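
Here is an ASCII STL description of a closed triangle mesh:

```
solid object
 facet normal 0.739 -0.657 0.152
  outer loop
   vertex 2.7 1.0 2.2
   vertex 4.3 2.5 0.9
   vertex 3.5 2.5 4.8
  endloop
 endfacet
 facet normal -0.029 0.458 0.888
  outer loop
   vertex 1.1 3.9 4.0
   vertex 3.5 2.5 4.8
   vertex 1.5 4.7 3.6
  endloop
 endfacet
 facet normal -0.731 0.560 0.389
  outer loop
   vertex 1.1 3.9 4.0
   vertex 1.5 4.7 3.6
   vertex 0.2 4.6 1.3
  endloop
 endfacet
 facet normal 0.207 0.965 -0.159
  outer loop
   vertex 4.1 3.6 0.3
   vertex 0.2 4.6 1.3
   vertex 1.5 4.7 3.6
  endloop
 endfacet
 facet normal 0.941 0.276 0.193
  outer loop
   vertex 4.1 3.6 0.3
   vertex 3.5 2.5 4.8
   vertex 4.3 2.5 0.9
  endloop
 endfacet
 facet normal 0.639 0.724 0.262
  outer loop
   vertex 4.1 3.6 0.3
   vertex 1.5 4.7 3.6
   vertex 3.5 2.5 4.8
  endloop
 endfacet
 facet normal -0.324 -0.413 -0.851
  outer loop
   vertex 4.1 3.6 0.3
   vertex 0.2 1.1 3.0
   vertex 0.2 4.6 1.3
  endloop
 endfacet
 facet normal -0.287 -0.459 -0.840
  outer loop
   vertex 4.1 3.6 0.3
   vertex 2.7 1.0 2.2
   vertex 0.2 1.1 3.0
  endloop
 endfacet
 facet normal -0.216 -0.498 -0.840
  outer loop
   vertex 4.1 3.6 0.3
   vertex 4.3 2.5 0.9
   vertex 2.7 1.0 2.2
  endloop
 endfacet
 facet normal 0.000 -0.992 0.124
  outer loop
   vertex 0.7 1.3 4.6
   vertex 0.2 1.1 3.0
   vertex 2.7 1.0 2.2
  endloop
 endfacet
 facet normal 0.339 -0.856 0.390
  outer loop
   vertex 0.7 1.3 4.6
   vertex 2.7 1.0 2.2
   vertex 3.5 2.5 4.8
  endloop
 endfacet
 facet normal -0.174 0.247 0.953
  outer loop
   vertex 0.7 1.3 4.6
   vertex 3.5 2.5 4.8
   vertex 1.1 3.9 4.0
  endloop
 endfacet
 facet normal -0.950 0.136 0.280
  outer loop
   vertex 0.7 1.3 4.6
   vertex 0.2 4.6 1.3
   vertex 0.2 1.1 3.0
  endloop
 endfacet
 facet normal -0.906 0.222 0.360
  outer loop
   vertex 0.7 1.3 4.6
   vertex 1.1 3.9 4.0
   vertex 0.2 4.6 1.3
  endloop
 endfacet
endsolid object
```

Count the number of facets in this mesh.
14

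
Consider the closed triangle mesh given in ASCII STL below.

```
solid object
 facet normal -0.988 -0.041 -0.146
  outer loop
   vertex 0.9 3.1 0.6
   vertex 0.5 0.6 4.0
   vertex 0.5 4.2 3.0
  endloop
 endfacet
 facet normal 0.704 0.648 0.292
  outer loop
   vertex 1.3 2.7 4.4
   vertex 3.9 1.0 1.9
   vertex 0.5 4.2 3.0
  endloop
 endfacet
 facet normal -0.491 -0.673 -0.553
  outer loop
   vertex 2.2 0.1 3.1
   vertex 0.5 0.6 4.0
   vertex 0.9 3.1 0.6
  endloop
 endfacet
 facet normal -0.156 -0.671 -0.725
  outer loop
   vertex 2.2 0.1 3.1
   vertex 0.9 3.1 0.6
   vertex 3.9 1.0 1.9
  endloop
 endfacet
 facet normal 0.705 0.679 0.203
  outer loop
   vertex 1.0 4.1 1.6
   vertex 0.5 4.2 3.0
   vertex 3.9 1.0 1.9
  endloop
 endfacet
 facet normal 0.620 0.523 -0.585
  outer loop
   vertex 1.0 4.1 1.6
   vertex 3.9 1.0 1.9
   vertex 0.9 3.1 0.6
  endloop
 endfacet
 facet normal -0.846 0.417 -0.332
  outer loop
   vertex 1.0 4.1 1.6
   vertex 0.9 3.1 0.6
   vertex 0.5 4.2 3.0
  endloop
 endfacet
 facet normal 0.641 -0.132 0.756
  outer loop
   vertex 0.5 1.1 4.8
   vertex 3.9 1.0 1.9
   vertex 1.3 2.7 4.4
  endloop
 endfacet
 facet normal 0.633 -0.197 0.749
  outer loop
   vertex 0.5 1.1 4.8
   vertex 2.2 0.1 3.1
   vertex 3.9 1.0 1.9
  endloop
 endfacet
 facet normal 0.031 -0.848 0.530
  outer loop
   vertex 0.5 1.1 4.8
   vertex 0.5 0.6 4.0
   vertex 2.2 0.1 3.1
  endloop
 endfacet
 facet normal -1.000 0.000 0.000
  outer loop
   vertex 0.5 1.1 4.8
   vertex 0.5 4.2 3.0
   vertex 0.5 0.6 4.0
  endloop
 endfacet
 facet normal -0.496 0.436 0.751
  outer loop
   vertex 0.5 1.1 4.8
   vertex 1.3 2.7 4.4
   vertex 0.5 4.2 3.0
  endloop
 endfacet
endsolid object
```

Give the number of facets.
12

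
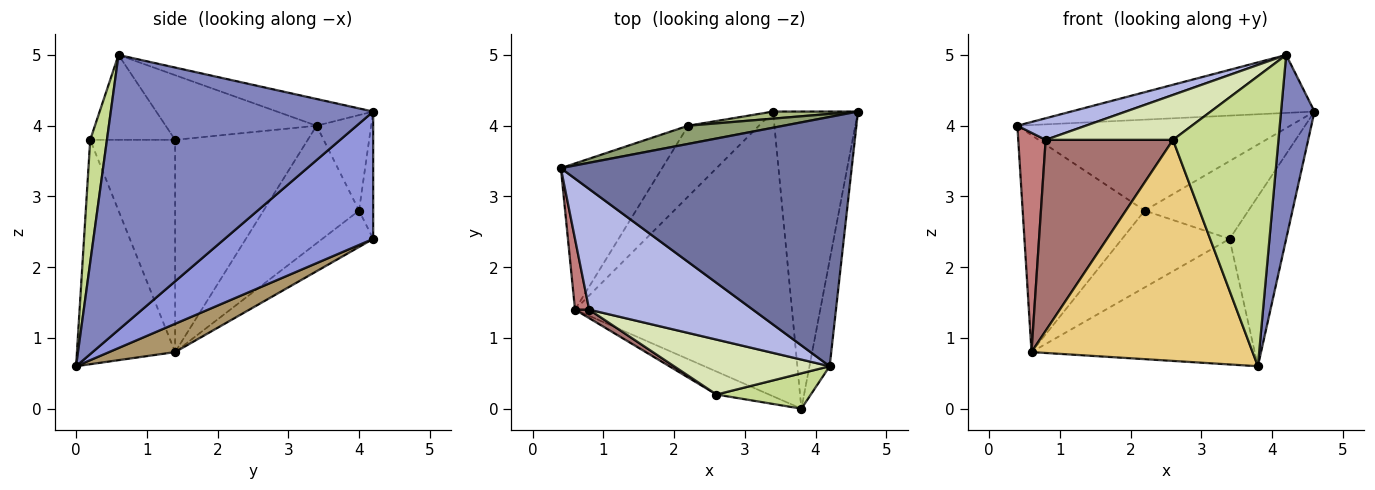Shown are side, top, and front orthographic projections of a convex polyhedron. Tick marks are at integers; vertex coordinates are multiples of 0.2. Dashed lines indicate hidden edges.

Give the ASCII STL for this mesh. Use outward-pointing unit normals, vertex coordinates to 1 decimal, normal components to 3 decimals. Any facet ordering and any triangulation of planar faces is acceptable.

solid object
 facet normal -0.089 0.225 0.970
  outer loop
   vertex 4.2 0.6 5.0
   vertex 4.6 4.2 4.2
   vertex 0.4 3.4 4.0
  endloop
 endfacet
 facet normal 0.989 -0.126 -0.073
  outer loop
   vertex 4.2 0.6 5.0
   vertex 3.8 0.0 0.6
   vertex 4.6 4.2 4.2
  endloop
 endfacet
 facet normal 0.793 0.302 -0.529
  outer loop
   vertex 3.4 4.2 2.4
   vertex 4.6 4.2 4.2
   vertex 3.8 0.0 0.6
  endloop
 endfacet
 facet normal -0.362 -0.164 0.917
  outer loop
   vertex 0.8 1.4 3.8
   vertex 4.2 0.6 5.0
   vertex 0.4 3.4 4.0
  endloop
 endfacet
 facet normal -0.192 0.962 0.192
  outer loop
   vertex 2.2 4.0 2.8
   vertex 0.4 3.4 4.0
   vertex 4.6 4.2 4.2
  endloop
 endfacet
 facet normal -0.135 0.987 0.090
  outer loop
   vertex 2.2 4.0 2.8
   vertex 4.6 4.2 4.2
   vertex 3.4 4.2 2.4
  endloop
 endfacet
 facet normal 0.155 -0.981 0.120
  outer loop
   vertex 2.6 0.2 3.8
   vertex 3.8 0.0 0.6
   vertex 4.2 0.6 5.0
  endloop
 endfacet
 facet normal -0.389 -0.583 0.713
  outer loop
   vertex 2.6 0.2 3.8
   vertex 4.2 0.6 5.0
   vertex 0.8 1.4 3.8
  endloop
 endfacet
 facet normal 0.119 0.401 -0.909
  outer loop
   vertex 0.6 1.4 0.8
   vertex 3.4 4.2 2.4
   vertex 3.8 0.0 0.6
  endloop
 endfacet
 facet normal -0.329 0.695 -0.640
  outer loop
   vertex 0.6 1.4 0.8
   vertex 2.2 4.0 2.8
   vertex 3.4 4.2 2.4
  endloop
 endfacet
 facet normal -0.404 -0.910 -0.095
  outer loop
   vertex 0.6 1.4 0.8
   vertex 3.8 0.0 0.6
   vertex 2.6 0.2 3.8
  endloop
 endfacet
 facet normal -0.544 0.696 -0.469
  outer loop
   vertex 0.6 1.4 0.8
   vertex 0.4 3.4 4.0
   vertex 2.2 4.0 2.8
  endloop
 endfacet
 facet normal -0.554 -0.831 0.037
  outer loop
   vertex 0.6 1.4 0.8
   vertex 2.6 0.2 3.8
   vertex 0.8 1.4 3.8
  endloop
 endfacet
 facet normal -0.977 -0.202 0.065
  outer loop
   vertex 0.6 1.4 0.8
   vertex 0.8 1.4 3.8
   vertex 0.4 3.4 4.0
  endloop
 endfacet
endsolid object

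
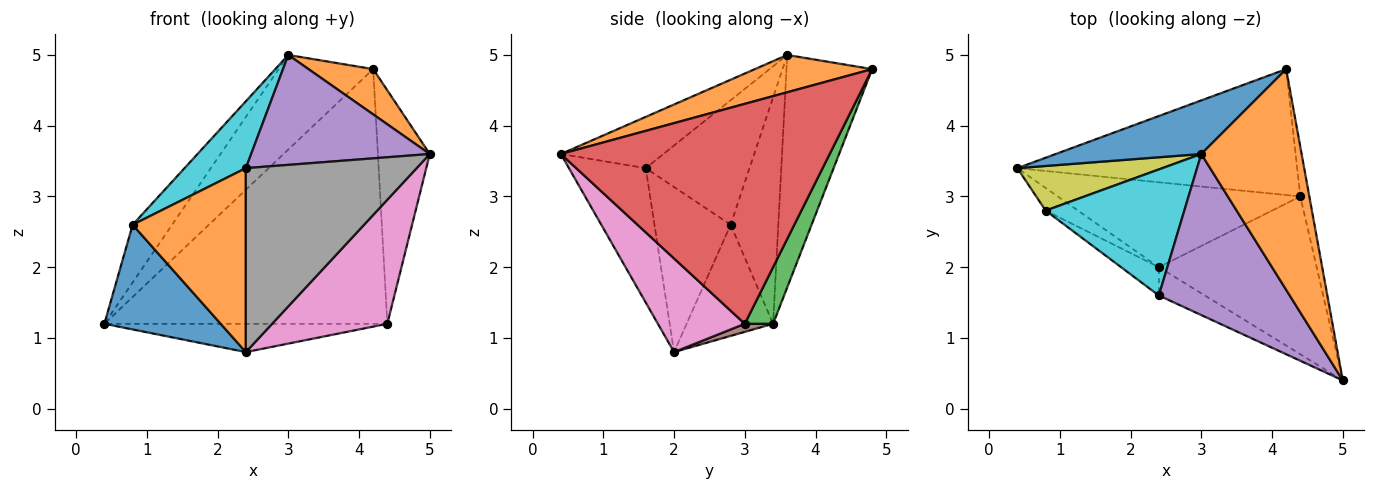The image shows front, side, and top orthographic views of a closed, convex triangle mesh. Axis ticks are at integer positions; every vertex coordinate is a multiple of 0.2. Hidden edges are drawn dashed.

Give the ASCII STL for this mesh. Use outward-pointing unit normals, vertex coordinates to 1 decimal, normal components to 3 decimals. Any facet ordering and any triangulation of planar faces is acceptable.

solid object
 facet normal -0.619 0.683 0.387
  outer loop
   vertex 3.0 3.6 5.0
   vertex 4.2 4.8 4.8
   vertex 0.4 3.4 1.2
  endloop
 endfacet
 facet normal 0.342 -0.189 0.920
  outer loop
   vertex 3.0 3.6 5.0
   vertex 5.0 0.4 3.6
   vertex 4.2 4.8 4.8
  endloop
 endfacet
 facet normal 0.089 0.893 -0.441
  outer loop
   vertex 4.4 3.0 1.2
   vertex 0.4 3.4 1.2
   vertex 4.2 4.8 4.8
  endloop
 endfacet
 facet normal 0.981 0.189 -0.040
  outer loop
   vertex 4.4 3.0 1.2
   vertex 4.2 4.8 4.8
   vertex 5.0 0.4 3.6
  endloop
 endfacet
 facet normal -0.308 -0.536 0.786
  outer loop
   vertex 2.4 1.6 3.4
   vertex 5.0 0.4 3.6
   vertex 3.0 3.6 5.0
  endloop
 endfacet
 facet normal 0.032 0.316 -0.948
  outer loop
   vertex 2.4 2.0 0.8
   vertex 0.4 3.4 1.2
   vertex 4.4 3.0 1.2
  endloop
 endfacet
 facet normal 0.423 -0.560 -0.712
  outer loop
   vertex 2.4 2.0 0.8
   vertex 4.4 3.0 1.2
   vertex 5.0 0.4 3.6
  endloop
 endfacet
 facet normal -0.406 -0.903 -0.139
  outer loop
   vertex 2.4 2.0 0.8
   vertex 5.0 0.4 3.6
   vertex 2.4 1.6 3.4
  endloop
 endfacet
 facet normal -0.691 0.572 0.442
  outer loop
   vertex 0.8 2.8 2.6
   vertex 3.0 3.6 5.0
   vertex 0.4 3.4 1.2
  endloop
 endfacet
 facet normal -0.621 -0.367 0.692
  outer loop
   vertex 0.8 2.8 2.6
   vertex 2.4 1.6 3.4
   vertex 3.0 3.6 5.0
  endloop
 endfacet
 facet normal -0.588 -0.791 -0.171
  outer loop
   vertex 0.8 2.8 2.6
   vertex 0.4 3.4 1.2
   vertex 2.4 2.0 0.8
  endloop
 endfacet
 facet normal -0.554 -0.823 -0.127
  outer loop
   vertex 0.8 2.8 2.6
   vertex 2.4 2.0 0.8
   vertex 2.4 1.6 3.4
  endloop
 endfacet
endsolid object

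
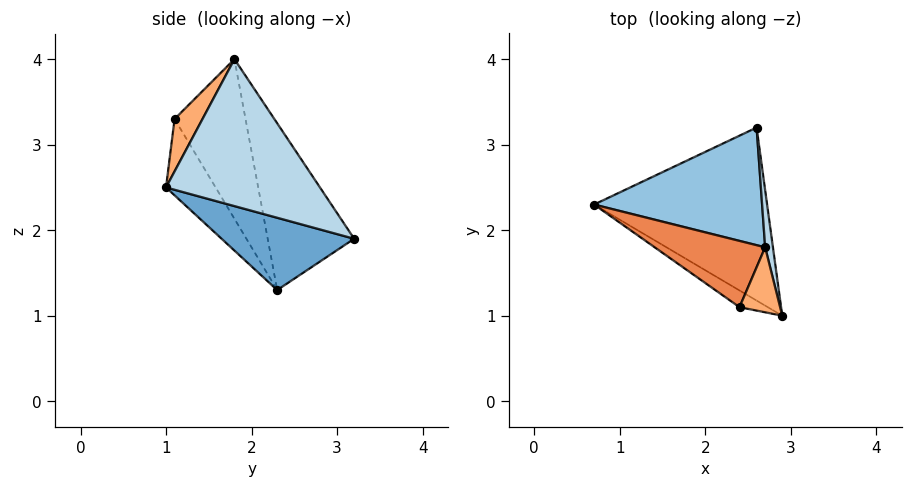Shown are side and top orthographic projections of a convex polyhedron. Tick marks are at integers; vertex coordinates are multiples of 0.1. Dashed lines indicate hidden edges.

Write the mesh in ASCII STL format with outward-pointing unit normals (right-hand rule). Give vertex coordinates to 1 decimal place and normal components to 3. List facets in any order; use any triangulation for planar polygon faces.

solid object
 facet normal 0.378 -0.195 -0.905
  outer loop
   vertex 2.6 3.2 1.9
   vertex 2.9 1.0 2.5
   vertex 0.7 2.3 1.3
  endloop
 endfacet
 facet normal -0.495 0.712 0.498
  outer loop
   vertex 2.7 1.8 4.0
   vertex 2.6 3.2 1.9
   vertex 0.7 2.3 1.3
  endloop
 endfacet
 facet normal 0.987 0.149 0.052
  outer loop
   vertex 2.7 1.8 4.0
   vertex 2.9 1.0 2.5
   vertex 2.6 3.2 1.9
  endloop
 endfacet
 facet normal -0.435 -0.886 -0.161
  outer loop
   vertex 2.4 1.1 3.3
   vertex 0.7 2.3 1.3
   vertex 2.9 1.0 2.5
  endloop
 endfacet
 facet normal -0.804 -0.212 0.556
  outer loop
   vertex 2.4 1.1 3.3
   vertex 2.7 1.8 4.0
   vertex 0.7 2.3 1.3
  endloop
 endfacet
 facet normal 0.572 -0.689 0.444
  outer loop
   vertex 2.4 1.1 3.3
   vertex 2.9 1.0 2.5
   vertex 2.7 1.8 4.0
  endloop
 endfacet
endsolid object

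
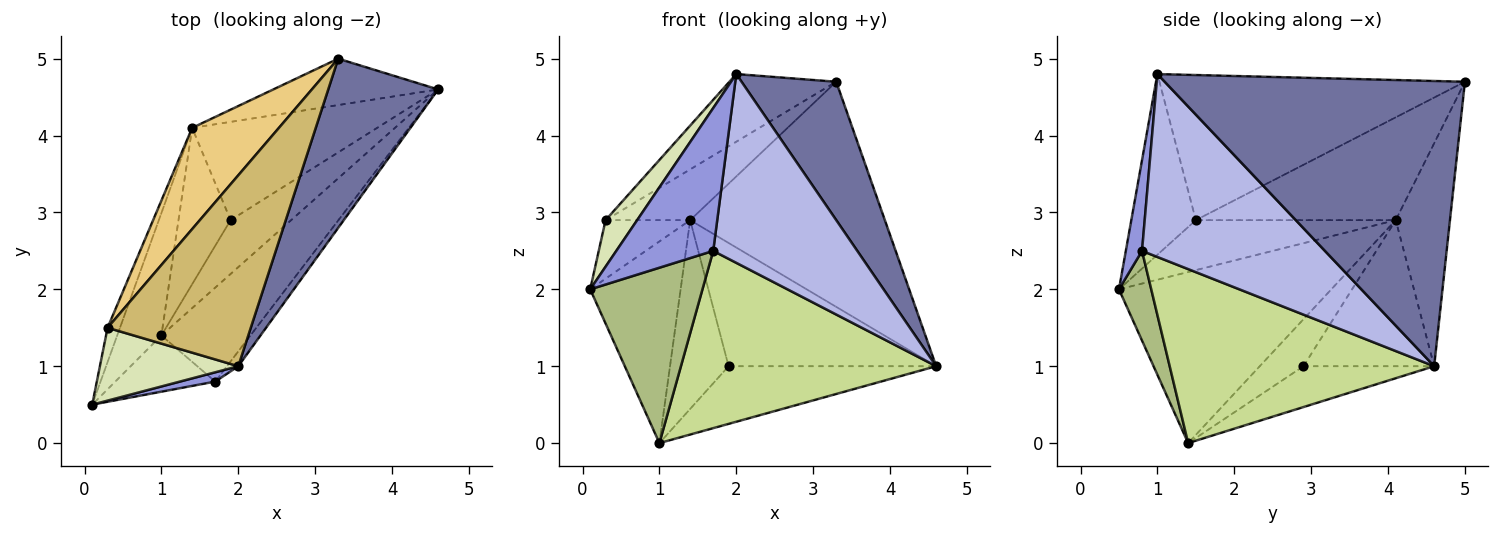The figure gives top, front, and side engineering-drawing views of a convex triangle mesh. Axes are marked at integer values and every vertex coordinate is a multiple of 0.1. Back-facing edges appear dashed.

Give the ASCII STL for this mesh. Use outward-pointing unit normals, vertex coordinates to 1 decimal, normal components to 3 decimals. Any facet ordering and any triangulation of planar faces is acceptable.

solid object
 facet normal 0.895 -0.282 0.345
  outer loop
   vertex 2.0 1.0 4.8
   vertex 4.6 4.6 1.0
   vertex 3.3 5.0 4.7
  endloop
 endfacet
 facet normal -0.263 0.945 -0.195
  outer loop
   vertex 1.4 4.1 2.9
   vertex 3.3 5.0 4.7
   vertex 4.6 4.6 1.0
  endloop
 endfacet
 facet normal 0.165 -0.984 0.064
  outer loop
   vertex 1.7 0.8 2.5
   vertex 2.0 1.0 4.8
   vertex 0.1 0.5 2.0
  endloop
 endfacet
 facet normal 0.785 -0.618 -0.049
  outer loop
   vertex 1.7 0.8 2.5
   vertex 4.6 4.6 1.0
   vertex 2.0 1.0 4.8
  endloop
 endfacet
 facet normal -0.895 0.381 -0.231
  outer loop
   vertex 1.0 1.4 0.0
   vertex 0.1 0.5 2.0
   vertex 1.4 4.1 2.9
  endloop
 endfacet
 facet normal 0.264 -0.918 -0.294
  outer loop
   vertex 1.0 1.4 0.0
   vertex 1.7 0.8 2.5
   vertex 0.1 0.5 2.0
  endloop
 endfacet
 facet normal 0.675 -0.652 -0.345
  outer loop
   vertex 1.0 1.4 0.0
   vertex 4.6 4.6 1.0
   vertex 1.7 0.8 2.5
  endloop
 endfacet
 facet normal -0.740 -0.362 0.567
  outer loop
   vertex 0.3 1.5 2.9
   vertex 0.1 0.5 2.0
   vertex 2.0 1.0 4.8
  endloop
 endfacet
 facet normal -0.898 0.380 -0.223
  outer loop
   vertex 0.3 1.5 2.9
   vertex 1.4 4.1 2.9
   vertex 0.1 0.5 2.0
  endloop
 endfacet
 facet normal -0.691 0.242 0.682
  outer loop
   vertex 0.3 1.5 2.9
   vertex 2.0 1.0 4.8
   vertex 3.3 5.0 4.7
  endloop
 endfacet
 facet normal -0.727 0.308 0.614
  outer loop
   vertex 0.3 1.5 2.9
   vertex 3.3 5.0 4.7
   vertex 1.4 4.1 2.9
  endloop
 endfacet
 facet normal -0.442 0.702 -0.559
  outer loop
   vertex 1.9 2.9 1.0
   vertex 1.4 4.1 2.9
   vertex 4.6 4.6 1.0
  endloop
 endfacet
 facet normal -0.418 0.664 -0.620
  outer loop
   vertex 1.9 2.9 1.0
   vertex 4.6 4.6 1.0
   vertex 1.0 1.4 0.0
  endloop
 endfacet
 facet normal -0.499 0.668 -0.553
  outer loop
   vertex 1.9 2.9 1.0
   vertex 1.0 1.4 0.0
   vertex 1.4 4.1 2.9
  endloop
 endfacet
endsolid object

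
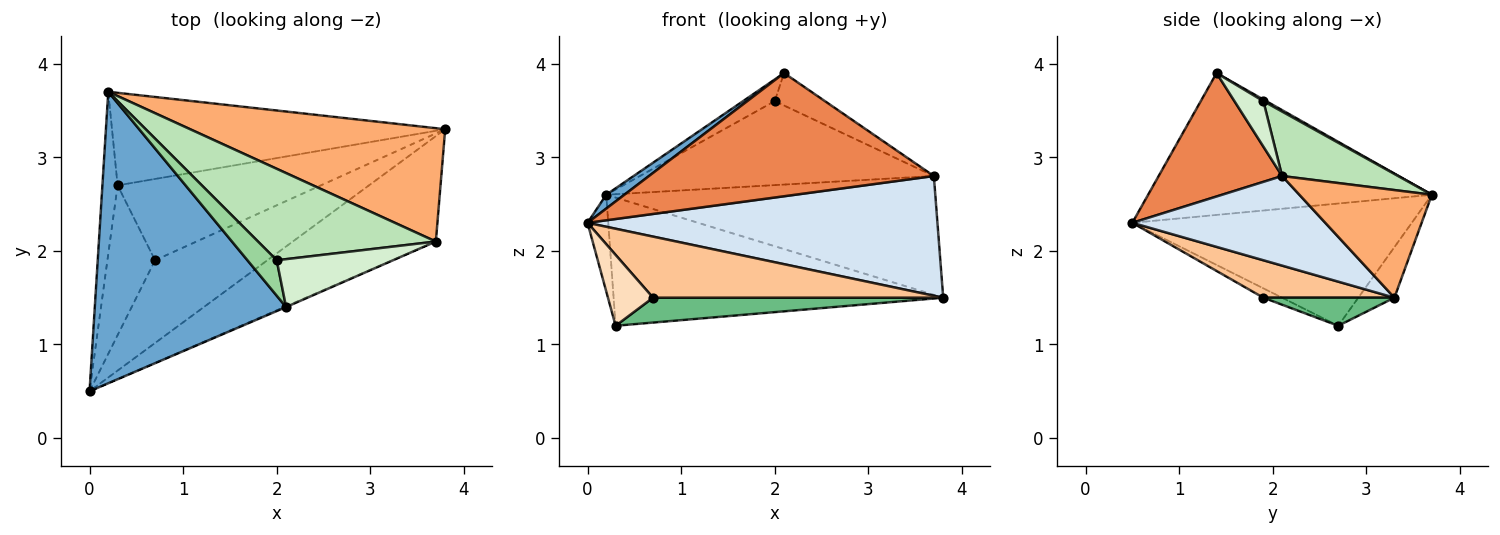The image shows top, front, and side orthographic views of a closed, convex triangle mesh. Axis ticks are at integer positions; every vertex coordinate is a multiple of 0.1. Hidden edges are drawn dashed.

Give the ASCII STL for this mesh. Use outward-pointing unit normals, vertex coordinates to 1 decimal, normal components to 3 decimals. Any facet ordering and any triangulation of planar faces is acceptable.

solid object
 facet normal -0.595 -0.038 0.803
  outer loop
   vertex 2.1 1.4 3.9
   vertex 0.2 3.7 2.6
   vertex 0.0 0.5 2.3
  endloop
 endfacet
 facet normal -0.990 0.073 -0.123
  outer loop
   vertex 0.3 2.7 1.2
   vertex 0.0 0.5 2.3
   vertex 0.2 3.7 2.6
  endloop
 endfacet
 facet normal -0.088 0.808 -0.583
  outer loop
   vertex 0.3 2.7 1.2
   vertex 0.2 3.7 2.6
   vertex 3.8 3.3 1.5
  endloop
 endfacet
 facet normal 0.382 -0.693 -0.611
  outer loop
   vertex 3.7 2.1 2.8
   vertex 0.0 0.5 2.3
   vertex 3.8 3.3 1.5
  endloop
 endfacet
 facet normal 0.398 -0.918 -0.006
  outer loop
   vertex 3.7 2.1 2.8
   vertex 2.1 1.4 3.9
   vertex 0.0 0.5 2.3
  endloop
 endfacet
 facet normal 0.280 0.695 0.663
  outer loop
   vertex 3.7 2.1 2.8
   vertex 3.8 3.3 1.5
   vertex 0.2 3.7 2.6
  endloop
 endfacet
 facet normal 0.259 -0.574 -0.777
  outer loop
   vertex 0.7 1.9 1.5
   vertex 3.8 3.3 1.5
   vertex 0.0 0.5 2.3
  endloop
 endfacet
 facet normal -0.175 -0.421 -0.890
  outer loop
   vertex 0.7 1.9 1.5
   vertex 0.0 0.5 2.3
   vertex 0.3 2.7 1.2
  endloop
 endfacet
 facet normal 0.131 -0.290 -0.948
  outer loop
   vertex 0.7 1.9 1.5
   vertex 0.3 2.7 1.2
   vertex 3.8 3.3 1.5
  endloop
 endfacet
 facet normal 0.047 0.521 0.852
  outer loop
   vertex 2.0 1.9 3.6
   vertex 0.2 3.7 2.6
   vertex 2.1 1.4 3.9
  endloop
 endfacet
 facet normal 0.258 0.653 0.712
  outer loop
   vertex 2.0 1.9 3.6
   vertex 3.7 2.1 2.8
   vertex 0.2 3.7 2.6
  endloop
 endfacet
 facet normal 0.308 0.534 0.787
  outer loop
   vertex 2.0 1.9 3.6
   vertex 2.1 1.4 3.9
   vertex 3.7 2.1 2.8
  endloop
 endfacet
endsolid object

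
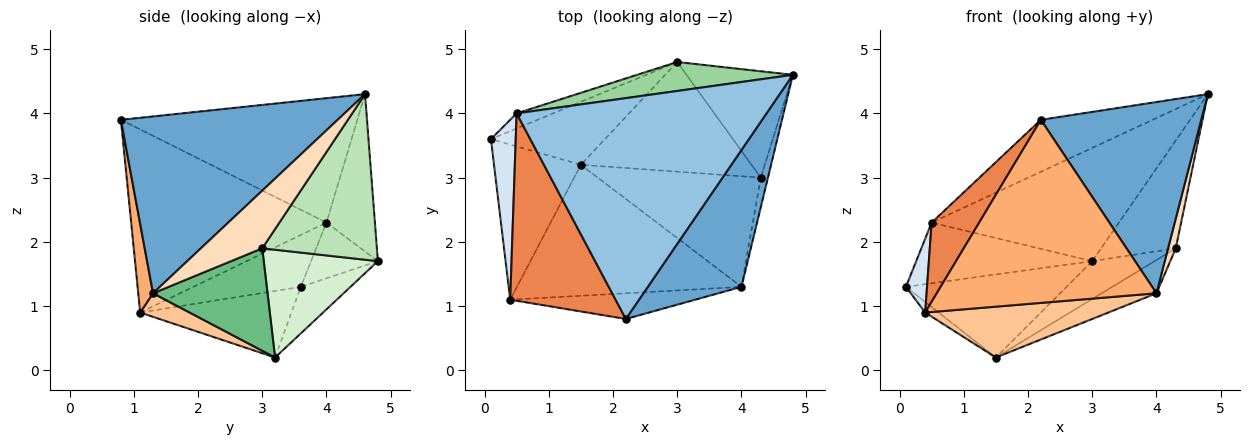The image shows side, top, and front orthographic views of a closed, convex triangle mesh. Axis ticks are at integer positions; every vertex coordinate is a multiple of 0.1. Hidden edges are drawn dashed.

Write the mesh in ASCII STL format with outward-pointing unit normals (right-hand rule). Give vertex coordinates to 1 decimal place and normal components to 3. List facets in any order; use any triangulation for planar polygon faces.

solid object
 facet normal 0.740 -0.547 0.392
  outer loop
   vertex 4.0 1.3 1.2
   vertex 4.8 4.6 4.3
   vertex 2.2 0.8 3.9
  endloop
 endfacet
 facet normal -0.436 0.206 0.876
  outer loop
   vertex 0.5 4.0 2.3
   vertex 2.2 0.8 3.9
   vertex 4.8 4.6 4.3
  endloop
 endfacet
 facet normal -0.607 0.054 -0.793
  outer loop
   vertex 0.4 1.1 0.9
   vertex 0.1 3.6 1.3
   vertex 1.5 3.2 0.2
  endloop
 endfacet
 facet normal -0.888 -0.175 0.425
  outer loop
   vertex 0.4 1.1 0.9
   vertex 0.5 4.0 2.3
   vertex 0.1 3.6 1.3
  endloop
 endfacet
 facet normal -0.848 -0.206 0.488
  outer loop
   vertex 0.4 1.1 0.9
   vertex 2.2 0.8 3.9
   vertex 0.5 4.0 2.3
  endloop
 endfacet
 facet normal 0.066 -0.988 -0.139
  outer loop
   vertex 0.4 1.1 0.9
   vertex 4.0 1.3 1.2
   vertex 2.2 0.8 3.9
  endloop
 endfacet
 facet normal 0.097 -0.360 -0.928
  outer loop
   vertex 0.4 1.1 0.9
   vertex 1.5 3.2 0.2
   vertex 4.0 1.3 1.2
  endloop
 endfacet
 facet normal 0.985 -0.123 -0.123
  outer loop
   vertex 4.3 3.0 1.9
   vertex 4.8 4.6 4.3
   vertex 4.0 1.3 1.2
  endloop
 endfacet
 facet normal 0.516 0.247 -0.820
  outer loop
   vertex 4.3 3.0 1.9
   vertex 4.0 1.3 1.2
   vertex 1.5 3.2 0.2
  endloop
 endfacet
 facet normal -0.243 0.940 0.241
  outer loop
   vertex 3.0 4.8 1.7
   vertex 0.5 4.0 2.3
   vertex 4.8 4.6 4.3
  endloop
 endfacet
 facet normal 0.738 0.480 -0.474
  outer loop
   vertex 3.0 4.8 1.7
   vertex 4.8 4.6 4.3
   vertex 4.3 3.0 1.9
  endloop
 endfacet
 facet normal 0.513 0.280 -0.812
  outer loop
   vertex 3.0 4.8 1.7
   vertex 4.3 3.0 1.9
   vertex 1.5 3.2 0.2
  endloop
 endfacet
 facet normal -0.239 0.774 -0.586
  outer loop
   vertex 3.0 4.8 1.7
   vertex 1.5 3.2 0.2
   vertex 0.1 3.6 1.3
  endloop
 endfacet
 facet normal -0.346 0.911 -0.226
  outer loop
   vertex 3.0 4.8 1.7
   vertex 0.1 3.6 1.3
   vertex 0.5 4.0 2.3
  endloop
 endfacet
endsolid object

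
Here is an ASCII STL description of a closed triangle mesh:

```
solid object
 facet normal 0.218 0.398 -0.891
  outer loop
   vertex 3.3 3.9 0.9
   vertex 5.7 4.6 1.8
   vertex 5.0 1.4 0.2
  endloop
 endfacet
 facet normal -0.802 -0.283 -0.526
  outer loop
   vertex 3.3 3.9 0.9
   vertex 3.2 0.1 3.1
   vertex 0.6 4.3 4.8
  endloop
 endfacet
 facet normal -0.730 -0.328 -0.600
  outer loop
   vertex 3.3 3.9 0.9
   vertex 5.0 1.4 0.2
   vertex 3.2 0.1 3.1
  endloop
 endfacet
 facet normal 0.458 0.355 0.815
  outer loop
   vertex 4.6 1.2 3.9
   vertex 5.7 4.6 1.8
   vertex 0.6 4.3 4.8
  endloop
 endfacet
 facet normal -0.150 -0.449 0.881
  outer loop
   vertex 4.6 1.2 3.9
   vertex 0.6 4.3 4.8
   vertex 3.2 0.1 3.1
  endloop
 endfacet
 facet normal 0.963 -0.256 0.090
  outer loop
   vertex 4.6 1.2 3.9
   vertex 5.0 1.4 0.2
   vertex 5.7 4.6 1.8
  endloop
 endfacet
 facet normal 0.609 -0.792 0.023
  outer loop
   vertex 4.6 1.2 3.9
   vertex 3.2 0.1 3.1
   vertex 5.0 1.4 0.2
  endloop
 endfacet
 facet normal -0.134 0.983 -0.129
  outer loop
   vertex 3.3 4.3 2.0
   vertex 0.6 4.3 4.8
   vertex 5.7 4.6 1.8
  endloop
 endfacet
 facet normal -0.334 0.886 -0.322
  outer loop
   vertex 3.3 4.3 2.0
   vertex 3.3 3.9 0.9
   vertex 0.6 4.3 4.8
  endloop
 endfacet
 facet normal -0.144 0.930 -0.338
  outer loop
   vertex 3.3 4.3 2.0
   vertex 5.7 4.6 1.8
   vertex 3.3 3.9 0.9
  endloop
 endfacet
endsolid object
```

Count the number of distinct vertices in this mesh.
7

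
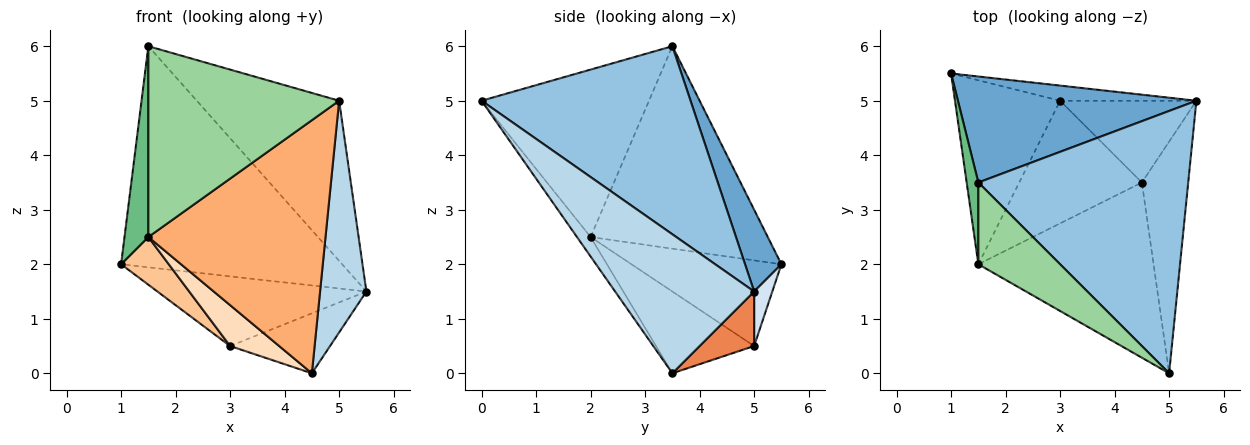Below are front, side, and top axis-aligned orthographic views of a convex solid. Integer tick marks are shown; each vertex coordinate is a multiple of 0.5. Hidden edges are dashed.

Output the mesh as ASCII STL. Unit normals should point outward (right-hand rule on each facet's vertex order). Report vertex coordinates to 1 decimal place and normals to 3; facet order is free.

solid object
 facet normal 0.147 0.892 0.428
  outer loop
   vertex 1.5 3.5 6.0
   vertex 5.5 5.0 1.5
   vertex 1.0 5.5 2.0
  endloop
 endfacet
 facet normal 0.608 0.414 0.678
  outer loop
   vertex 1.5 3.5 6.0
   vertex 5.0 0.0 5.0
   vertex 5.5 5.0 1.5
  endloop
 endfacet
 facet normal 0.905 -0.302 -0.302
  outer loop
   vertex 4.5 3.5 0.0
   vertex 5.5 5.0 1.5
   vertex 5.0 0.0 5.0
  endloop
 endfacet
 facet normal 0.085 0.974 -0.212
  outer loop
   vertex 3.0 5.0 0.5
   vertex 1.0 5.5 2.0
   vertex 5.5 5.0 1.5
  endloop
 endfacet
 facet normal 0.307 0.563 -0.767
  outer loop
   vertex 3.0 5.0 0.5
   vertex 5.5 5.0 1.5
   vertex 4.5 3.5 0.0
  endloop
 endfacet
 facet normal -0.063 -0.821 -0.568
  outer loop
   vertex 1.5 2.0 2.5
   vertex 4.5 3.5 0.0
   vertex 5.0 0.0 5.0
  endloop
 endfacet
 facet normal -0.619 -0.197 -0.760
  outer loop
   vertex 1.5 2.0 2.5
   vertex 1.0 5.5 2.0
   vertex 3.0 5.0 0.5
  endloop
 endfacet
 facet normal -0.535 -0.267 -0.802
  outer loop
   vertex 1.5 2.0 2.5
   vertex 3.0 5.0 0.5
   vertex 4.5 3.5 0.0
  endloop
 endfacet
 facet normal -0.989 -0.133 0.057
  outer loop
   vertex 1.5 2.0 2.5
   vertex 1.5 3.5 6.0
   vertex 1.0 5.5 2.0
  endloop
 endfacet
 facet normal -0.628 -0.715 0.307
  outer loop
   vertex 1.5 2.0 2.5
   vertex 5.0 0.0 5.0
   vertex 1.5 3.5 6.0
  endloop
 endfacet
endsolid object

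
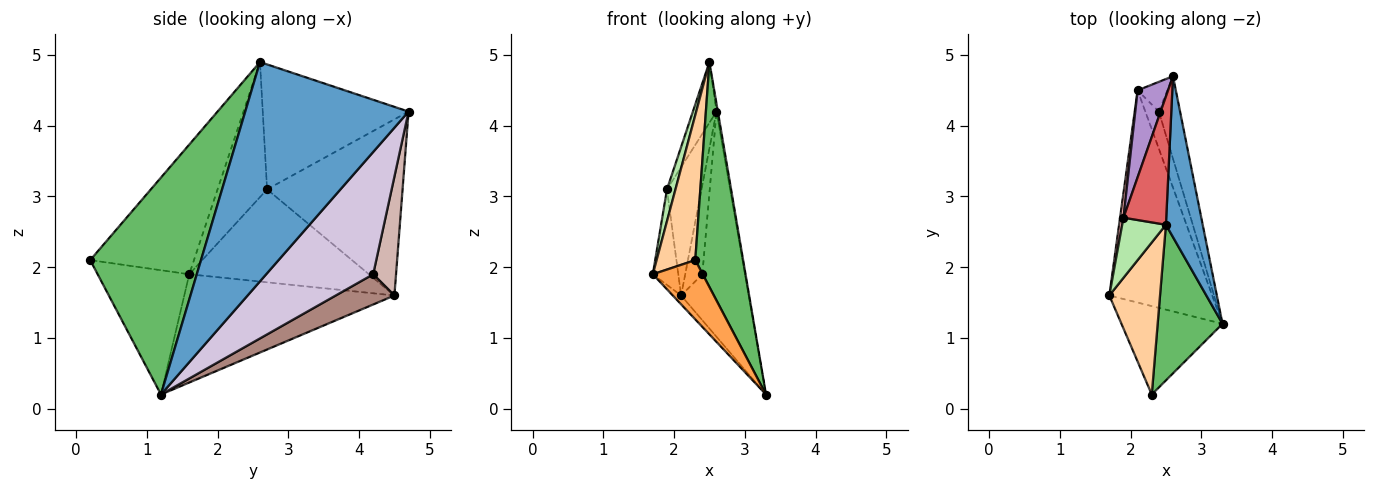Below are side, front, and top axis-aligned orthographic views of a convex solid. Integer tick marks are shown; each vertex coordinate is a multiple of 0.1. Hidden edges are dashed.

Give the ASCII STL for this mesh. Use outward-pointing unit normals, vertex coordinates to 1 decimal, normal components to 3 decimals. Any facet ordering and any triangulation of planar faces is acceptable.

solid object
 facet normal 0.986 0.008 0.165
  outer loop
   vertex 2.5 2.6 4.9
   vertex 3.3 1.2 0.2
   vertex 2.6 4.7 4.2
  endloop
 endfacet
 facet normal -0.725 0.029 -0.689
  outer loop
   vertex 2.1 4.5 1.6
   vertex 3.3 1.2 0.2
   vertex 1.7 1.6 1.9
  endloop
 endfacet
 facet normal -0.715 -0.389 -0.581
  outer loop
   vertex 2.3 0.2 2.1
   vertex 1.7 1.6 1.9
   vertex 3.3 1.2 0.2
  endloop
 endfacet
 facet normal -0.880 -0.328 0.344
  outer loop
   vertex 2.3 0.2 2.1
   vertex 2.5 2.6 4.9
   vertex 1.7 1.6 1.9
  endloop
 endfacet
 facet normal 0.885 -0.382 0.265
  outer loop
   vertex 2.3 0.2 2.1
   vertex 3.3 1.2 0.2
   vertex 2.5 2.6 4.9
  endloop
 endfacet
 facet normal -0.939 -0.161 0.304
  outer loop
   vertex 1.9 2.7 3.1
   vertex 1.7 1.6 1.9
   vertex 2.5 2.6 4.9
  endloop
 endfacet
 facet normal -0.935 0.151 0.320
  outer loop
   vertex 1.9 2.7 3.1
   vertex 2.5 2.6 4.9
   vertex 2.6 4.7 4.2
  endloop
 endfacet
 facet normal -0.989 0.140 0.036
  outer loop
   vertex 1.9 2.7 3.1
   vertex 2.1 4.5 1.6
   vertex 1.7 1.6 1.9
  endloop
 endfacet
 facet normal -0.956 0.244 0.165
  outer loop
   vertex 1.9 2.7 3.1
   vertex 2.6 4.7 4.2
   vertex 2.1 4.5 1.6
  endloop
 endfacet
 facet normal 0.917 0.365 -0.159
  outer loop
   vertex 2.4 4.2 1.9
   vertex 2.6 4.7 4.2
   vertex 3.3 1.2 0.2
  endloop
 endfacet
 facet normal 0.815 0.451 -0.364
  outer loop
   vertex 2.4 4.2 1.9
   vertex 3.3 1.2 0.2
   vertex 2.1 4.5 1.6
  endloop
 endfacet
 facet normal 0.784 0.588 -0.196
  outer loop
   vertex 2.4 4.2 1.9
   vertex 2.1 4.5 1.6
   vertex 2.6 4.7 4.2
  endloop
 endfacet
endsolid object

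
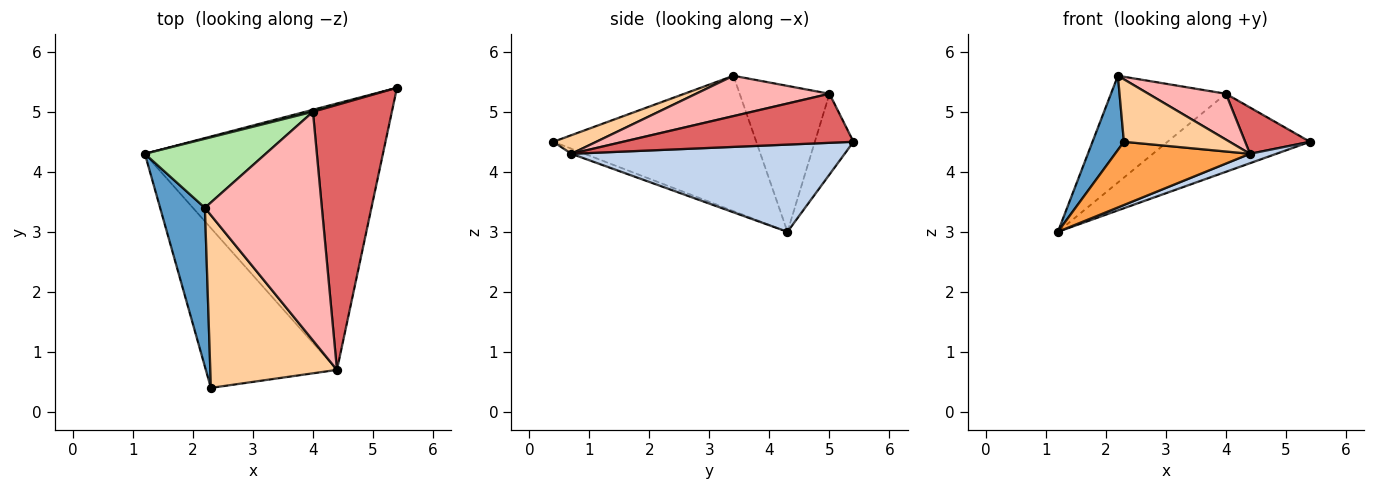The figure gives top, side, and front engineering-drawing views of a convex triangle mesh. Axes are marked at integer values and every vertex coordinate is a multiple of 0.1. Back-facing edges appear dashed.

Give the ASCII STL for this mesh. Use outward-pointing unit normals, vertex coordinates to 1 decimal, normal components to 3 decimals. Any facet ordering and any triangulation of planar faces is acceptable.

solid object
 facet normal -0.939 -0.145 0.311
  outer loop
   vertex 2.2 3.4 5.6
   vertex 1.2 4.3 3.0
   vertex 2.3 0.4 4.5
  endloop
 endfacet
 facet normal 0.344 -0.033 -0.938
  outer loop
   vertex 4.4 0.7 4.3
   vertex 1.2 4.3 3.0
   vertex 5.4 5.4 4.5
  endloop
 endfacet
 facet normal -0.036 -0.368 -0.929
  outer loop
   vertex 4.4 0.7 4.3
   vertex 2.3 0.4 4.5
   vertex 1.2 4.3 3.0
  endloop
 endfacet
 facet normal 0.137 -0.337 0.932
  outer loop
   vertex 4.4 0.7 4.3
   vertex 2.2 3.4 5.6
   vertex 2.3 0.4 4.5
  endloop
 endfacet
 facet normal -0.262 0.965 0.025
  outer loop
   vertex 4.0 5.0 5.3
   vertex 5.4 5.4 4.5
   vertex 1.2 4.3 3.0
  endloop
 endfacet
 facet normal -0.548 0.702 0.454
  outer loop
   vertex 4.0 5.0 5.3
   vertex 1.2 4.3 3.0
   vertex 2.2 3.4 5.6
  endloop
 endfacet
 facet normal 0.522 -0.147 0.840
  outer loop
   vertex 4.0 5.0 5.3
   vertex 4.4 0.7 4.3
   vertex 5.4 5.4 4.5
  endloop
 endfacet
 facet normal 0.320 -0.186 0.929
  outer loop
   vertex 4.0 5.0 5.3
   vertex 2.2 3.4 5.6
   vertex 4.4 0.7 4.3
  endloop
 endfacet
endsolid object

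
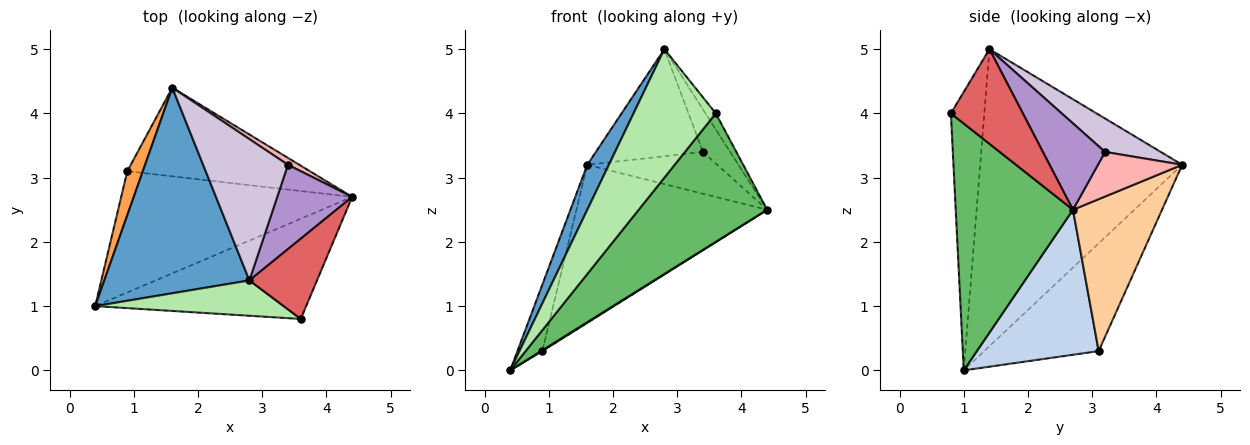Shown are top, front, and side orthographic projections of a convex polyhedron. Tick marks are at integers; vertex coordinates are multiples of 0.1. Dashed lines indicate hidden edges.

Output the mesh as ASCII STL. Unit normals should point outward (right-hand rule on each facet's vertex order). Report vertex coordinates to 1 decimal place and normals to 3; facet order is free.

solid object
 facet normal -0.894 -0.096 0.437
  outer loop
   vertex 2.8 1.4 5.0
   vertex 1.6 4.4 3.2
   vertex 0.4 1.0 0.0
  endloop
 endfacet
 facet normal 0.532 -0.006 -0.847
  outer loop
   vertex 0.9 3.1 0.3
   vertex 4.4 2.7 2.5
   vertex 0.4 1.0 0.0
  endloop
 endfacet
 facet normal -0.968 0.211 0.139
  outer loop
   vertex 0.9 3.1 0.3
   vertex 0.4 1.0 0.0
   vertex 1.6 4.4 3.2
  endloop
 endfacet
 facet normal 0.377 0.808 -0.453
  outer loop
   vertex 0.9 3.1 0.3
   vertex 1.6 4.4 3.2
   vertex 4.4 2.7 2.5
  endloop
 endfacet
 facet normal 0.584 -0.640 -0.499
  outer loop
   vertex 3.6 0.8 4.0
   vertex 0.4 1.0 0.0
   vertex 4.4 2.7 2.5
  endloop
 endfacet
 facet normal -0.365 -0.898 0.247
  outer loop
   vertex 3.6 0.8 4.0
   vertex 2.8 1.4 5.0
   vertex 0.4 1.0 0.0
  endloop
 endfacet
 facet normal 0.808 0.115 0.577
  outer loop
   vertex 3.6 0.8 4.0
   vertex 4.4 2.7 2.5
   vertex 2.8 1.4 5.0
  endloop
 endfacet
 facet normal 0.539 0.831 0.137
  outer loop
   vertex 3.4 3.2 3.4
   vertex 4.4 2.7 2.5
   vertex 1.6 4.4 3.2
  endloop
 endfacet
 facet normal 0.717 0.314 0.622
  outer loop
   vertex 3.4 3.2 3.4
   vertex 2.8 1.4 5.0
   vertex 4.4 2.7 2.5
  endloop
 endfacet
 facet normal 0.300 0.576 0.760
  outer loop
   vertex 3.4 3.2 3.4
   vertex 1.6 4.4 3.2
   vertex 2.8 1.4 5.0
  endloop
 endfacet
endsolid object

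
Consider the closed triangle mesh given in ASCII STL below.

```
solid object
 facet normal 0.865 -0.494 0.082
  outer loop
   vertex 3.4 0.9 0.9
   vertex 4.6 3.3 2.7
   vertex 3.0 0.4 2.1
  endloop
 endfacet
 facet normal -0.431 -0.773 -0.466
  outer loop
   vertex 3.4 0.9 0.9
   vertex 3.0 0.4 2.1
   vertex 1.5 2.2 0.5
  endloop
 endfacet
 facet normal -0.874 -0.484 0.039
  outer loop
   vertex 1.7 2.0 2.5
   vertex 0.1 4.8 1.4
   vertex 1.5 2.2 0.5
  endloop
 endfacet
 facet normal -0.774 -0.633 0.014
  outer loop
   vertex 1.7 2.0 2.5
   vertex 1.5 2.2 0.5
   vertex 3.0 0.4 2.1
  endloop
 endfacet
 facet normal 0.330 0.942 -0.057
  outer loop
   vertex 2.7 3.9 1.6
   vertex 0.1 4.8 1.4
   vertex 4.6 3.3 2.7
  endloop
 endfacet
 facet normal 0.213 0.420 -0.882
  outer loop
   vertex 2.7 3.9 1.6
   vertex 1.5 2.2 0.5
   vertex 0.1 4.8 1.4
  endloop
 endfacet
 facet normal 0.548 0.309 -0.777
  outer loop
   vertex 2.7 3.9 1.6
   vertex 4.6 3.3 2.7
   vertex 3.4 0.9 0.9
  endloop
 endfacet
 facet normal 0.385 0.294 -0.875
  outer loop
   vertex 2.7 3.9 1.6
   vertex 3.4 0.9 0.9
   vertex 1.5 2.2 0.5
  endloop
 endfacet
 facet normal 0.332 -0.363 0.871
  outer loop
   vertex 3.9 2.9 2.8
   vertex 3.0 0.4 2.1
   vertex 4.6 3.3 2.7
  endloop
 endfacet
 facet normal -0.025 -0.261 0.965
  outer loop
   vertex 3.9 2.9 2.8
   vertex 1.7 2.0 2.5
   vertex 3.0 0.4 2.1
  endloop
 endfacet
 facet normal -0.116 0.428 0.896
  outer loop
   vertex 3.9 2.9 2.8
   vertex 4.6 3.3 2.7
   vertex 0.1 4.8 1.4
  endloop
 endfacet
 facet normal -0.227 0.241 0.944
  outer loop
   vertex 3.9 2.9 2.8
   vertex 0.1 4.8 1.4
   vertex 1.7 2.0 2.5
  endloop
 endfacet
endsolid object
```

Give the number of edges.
18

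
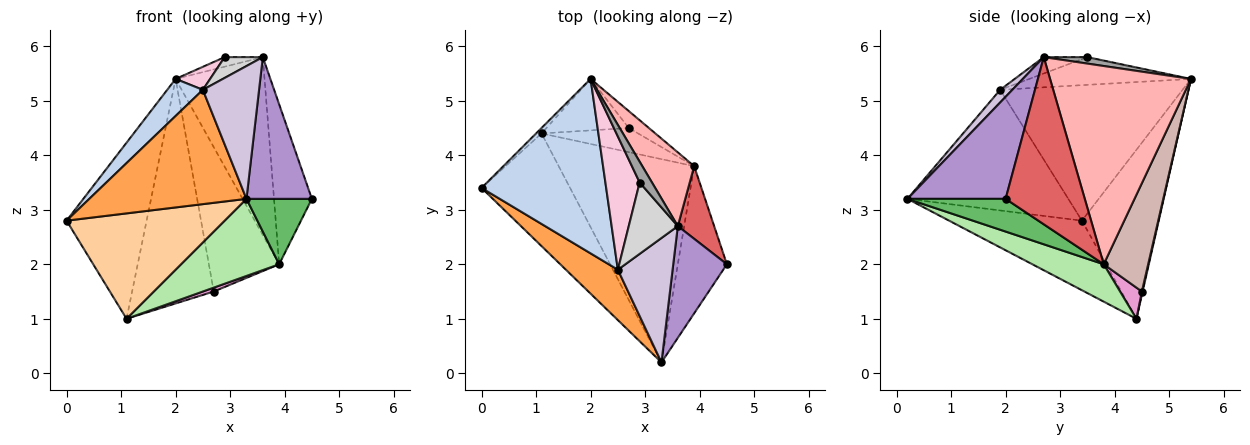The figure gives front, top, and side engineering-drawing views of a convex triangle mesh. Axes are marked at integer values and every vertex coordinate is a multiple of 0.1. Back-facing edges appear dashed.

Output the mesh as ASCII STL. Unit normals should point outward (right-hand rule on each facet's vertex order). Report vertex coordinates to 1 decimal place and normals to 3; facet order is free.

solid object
 facet normal -0.692 0.721 -0.022
  outer loop
   vertex 1.1 4.4 1.0
   vertex 0.0 3.4 2.8
   vertex 2.0 5.4 5.4
  endloop
 endfacet
 facet normal -0.729 -0.142 0.670
  outer loop
   vertex 2.5 1.9 5.2
   vertex 2.0 5.4 5.4
   vertex 0.0 3.4 2.8
  endloop
 endfacet
 facet normal -0.683 -0.668 0.294
  outer loop
   vertex 3.3 0.2 3.2
   vertex 2.5 1.9 5.2
   vertex 0.0 3.4 2.8
  endloop
 endfacet
 facet normal -0.498 -0.593 -0.633
  outer loop
   vertex 3.3 0.2 3.2
   vertex 0.0 3.4 2.8
   vertex 1.1 4.4 1.0
  endloop
 endfacet
 facet normal 0.520 -0.347 -0.780
  outer loop
   vertex 3.3 0.2 3.2
   vertex 3.9 3.8 2.0
   vertex 4.5 2.0 3.2
  endloop
 endfacet
 facet normal 0.250 -0.343 -0.905
  outer loop
   vertex 3.3 0.2 3.2
   vertex 1.1 4.4 1.0
   vertex 3.9 3.8 2.0
  endloop
 endfacet
 facet normal 0.885 0.423 0.192
  outer loop
   vertex 3.6 2.7 5.8
   vertex 4.5 2.0 3.2
   vertex 3.9 3.8 2.0
  endloop
 endfacet
 facet normal 0.826 0.521 0.216
  outer loop
   vertex 3.6 2.7 5.8
   vertex 3.9 3.8 2.0
   vertex 2.0 5.4 5.4
  endloop
 endfacet
 facet normal 0.762 -0.508 0.401
  outer loop
   vertex 3.6 2.7 5.8
   vertex 3.3 0.2 3.2
   vertex 4.5 2.0 3.2
  endloop
 endfacet
 facet normal 0.156 -0.721 0.675
  outer loop
   vertex 3.6 2.7 5.8
   vertex 2.5 1.9 5.2
   vertex 3.3 0.2 3.2
  endloop
 endfacet
 facet normal 0.009 0.975 -0.223
  outer loop
   vertex 2.7 4.5 1.5
   vertex 1.1 4.4 1.0
   vertex 2.0 5.4 5.4
  endloop
 endfacet
 facet normal 0.532 0.841 -0.099
  outer loop
   vertex 2.7 4.5 1.5
   vertex 2.0 5.4 5.4
   vertex 3.9 3.8 2.0
  endloop
 endfacet
 facet normal 0.303 -0.152 -0.941
  outer loop
   vertex 2.7 4.5 1.5
   vertex 3.9 3.8 2.0
   vertex 1.1 4.4 1.0
  endloop
 endfacet
 facet normal -0.623 -0.133 0.770
  outer loop
   vertex 2.9 3.5 5.8
   vertex 2.0 5.4 5.4
   vertex 2.5 1.9 5.2
  endloop
 endfacet
 facet normal 0.430 0.377 0.820
  outer loop
   vertex 2.9 3.5 5.8
   vertex 3.6 2.7 5.8
   vertex 2.0 5.4 5.4
  endloop
 endfacet
 facet normal -0.305 -0.267 0.914
  outer loop
   vertex 2.9 3.5 5.8
   vertex 2.5 1.9 5.2
   vertex 3.6 2.7 5.8
  endloop
 endfacet
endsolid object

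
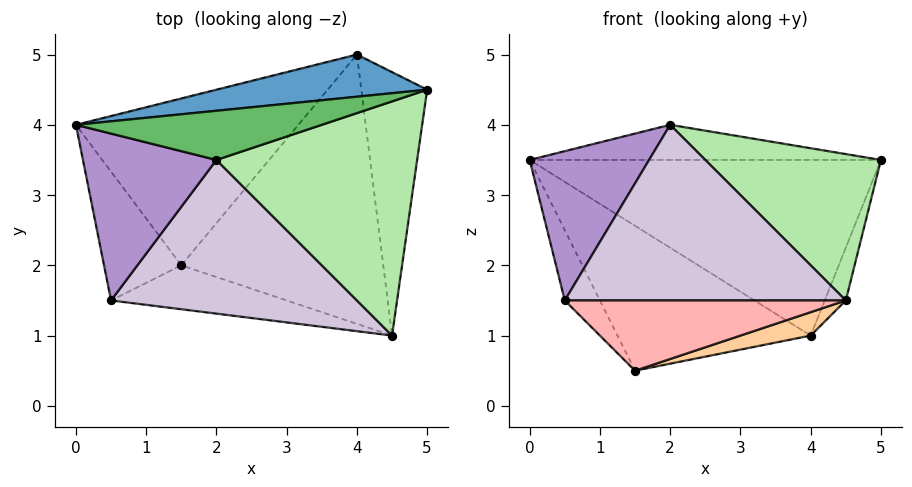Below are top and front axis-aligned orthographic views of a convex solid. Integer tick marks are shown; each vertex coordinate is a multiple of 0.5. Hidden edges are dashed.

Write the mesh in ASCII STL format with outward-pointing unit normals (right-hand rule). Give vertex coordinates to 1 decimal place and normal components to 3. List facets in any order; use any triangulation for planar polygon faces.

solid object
 facet normal -0.097 0.968 0.232
  outer loop
   vertex 4.0 5.0 1.0
   vertex 0.0 4.0 3.5
   vertex 5.0 4.5 3.5
  endloop
 endfacet
 facet normal 0.931 0.072 -0.358
  outer loop
   vertex 4.0 5.0 1.0
   vertex 5.0 4.5 3.5
   vertex 4.5 1.0 1.5
  endloop
 endfacet
 facet normal -0.537 0.553 -0.637
  outer loop
   vertex 1.5 2.0 0.5
   vertex 0.0 4.0 3.5
   vertex 4.0 5.0 1.0
  endloop
 endfacet
 facet normal 0.290 -0.083 -0.953
  outer loop
   vertex 1.5 2.0 0.5
   vertex 4.0 5.0 1.0
   vertex 4.5 1.0 1.5
  endloop
 endfacet
 facet normal -0.058 0.580 0.812
  outer loop
   vertex 2.0 3.5 4.0
   vertex 5.0 4.5 3.5
   vertex 0.0 4.0 3.5
  endloop
 endfacet
 facet normal 0.303 -0.505 0.808
  outer loop
   vertex 2.0 3.5 4.0
   vertex 4.5 1.0 1.5
   vertex 5.0 4.5 3.5
  endloop
 endfacet
 facet normal -0.745 0.319 -0.585
  outer loop
   vertex 0.5 1.5 1.5
   vertex 0.0 4.0 3.5
   vertex 1.5 2.0 0.5
  endloop
 endfacet
 facet normal -0.105 -0.843 -0.527
  outer loop
   vertex 0.5 1.5 1.5
   vertex 1.5 2.0 0.5
   vertex 4.5 1.0 1.5
  endloop
 endfacet
 facet normal -0.333 -0.629 0.703
  outer loop
   vertex 0.5 1.5 1.5
   vertex 2.0 3.5 4.0
   vertex 0.0 4.0 3.5
  endloop
 endfacet
 facet normal -0.094 -0.749 0.656
  outer loop
   vertex 0.5 1.5 1.5
   vertex 4.5 1.0 1.5
   vertex 2.0 3.5 4.0
  endloop
 endfacet
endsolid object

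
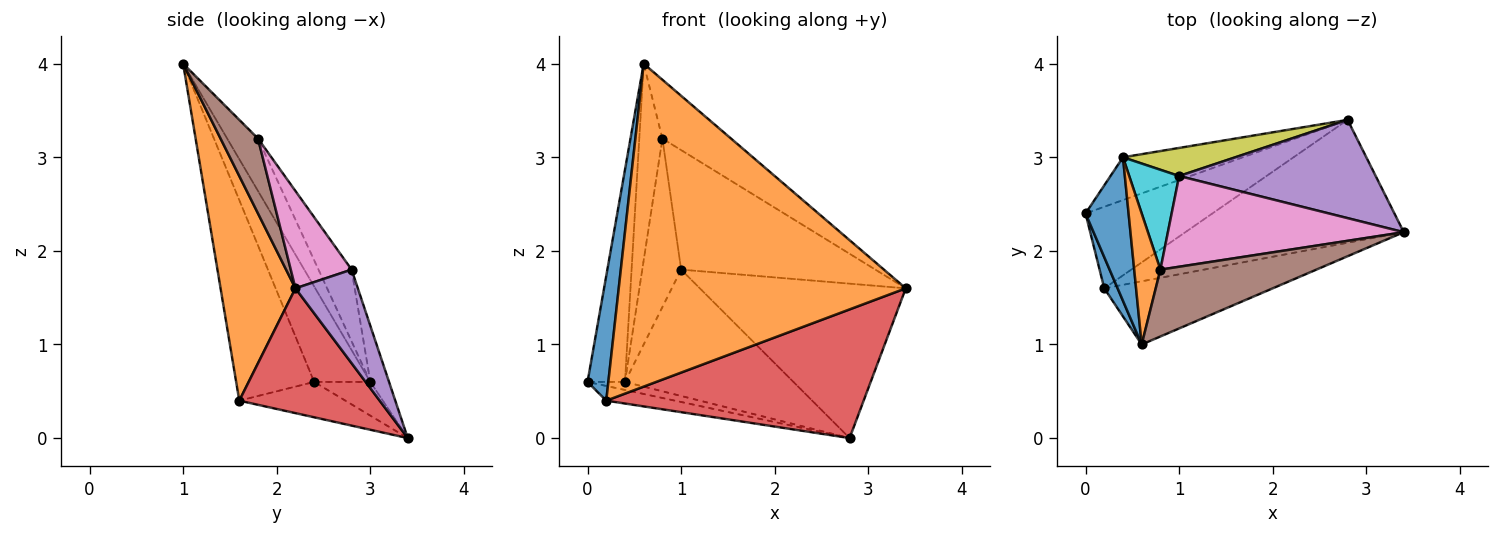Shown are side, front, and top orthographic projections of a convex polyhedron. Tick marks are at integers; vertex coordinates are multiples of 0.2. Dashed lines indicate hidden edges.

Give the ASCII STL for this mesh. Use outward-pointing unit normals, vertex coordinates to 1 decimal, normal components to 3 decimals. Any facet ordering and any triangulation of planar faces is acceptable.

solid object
 facet normal -0.964 -0.257 0.064
  outer loop
   vertex 0.2 1.6 0.4
   vertex 0.6 1.0 4.0
   vertex 0.0 2.4 0.6
  endloop
 endfacet
 facet normal 0.248 -0.951 -0.186
  outer loop
   vertex 0.2 1.6 0.4
   vertex 3.4 2.2 1.6
   vertex 0.6 1.0 4.0
  endloop
 endfacet
 facet normal -0.264 0.171 -0.949
  outer loop
   vertex 0.2 1.6 0.4
   vertex 0.0 2.4 0.6
   vertex 2.8 3.4 0.0
  endloop
 endfacet
 facet normal 0.367 -0.673 -0.642
  outer loop
   vertex 0.2 1.6 0.4
   vertex 2.8 3.4 0.0
   vertex 3.4 2.2 1.6
  endloop
 endfacet
 facet normal 0.248 0.817 0.520
  outer loop
   vertex 1.0 2.8 1.8
   vertex 3.4 2.2 1.6
   vertex 2.8 3.4 0.0
  endloop
 endfacet
 facet normal 0.339 0.622 0.706
  outer loop
   vertex 0.8 1.8 3.2
   vertex 0.6 1.0 4.0
   vertex 3.4 2.2 1.6
  endloop
 endfacet
 facet normal 0.242 0.773 0.587
  outer loop
   vertex 0.8 1.8 3.2
   vertex 3.4 2.2 1.6
   vertex 1.0 2.8 1.8
  endloop
 endfacet
 facet normal -0.266 0.178 -0.947
  outer loop
   vertex 0.4 3.0 0.6
   vertex 2.8 3.4 0.0
   vertex 0.0 2.4 0.6
  endloop
 endfacet
 facet normal -0.108 0.970 0.216
  outer loop
   vertex 0.4 3.0 0.6
   vertex 1.0 2.8 1.8
   vertex 2.8 3.4 0.0
  endloop
 endfacet
 facet normal -0.591 0.694 0.411
  outer loop
   vertex 0.4 3.0 0.6
   vertex 0.8 1.8 3.2
   vertex 1.0 2.8 1.8
  endloop
 endfacet
 facet normal -0.779 0.519 0.351
  outer loop
   vertex 0.4 3.0 0.6
   vertex 0.0 2.4 0.6
   vertex 0.6 1.0 4.0
  endloop
 endfacet
 facet normal -0.743 0.557 0.371
  outer loop
   vertex 0.4 3.0 0.6
   vertex 0.6 1.0 4.0
   vertex 0.8 1.8 3.2
  endloop
 endfacet
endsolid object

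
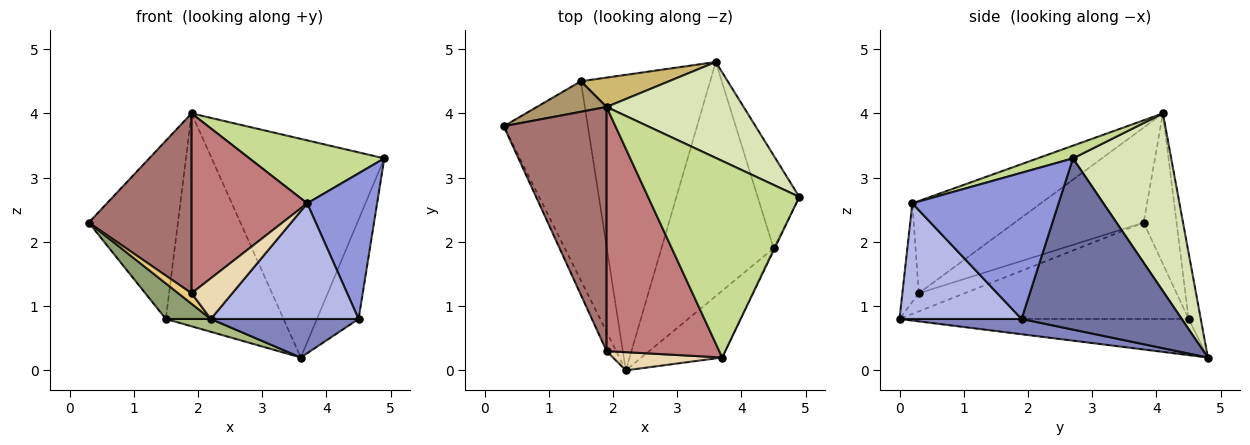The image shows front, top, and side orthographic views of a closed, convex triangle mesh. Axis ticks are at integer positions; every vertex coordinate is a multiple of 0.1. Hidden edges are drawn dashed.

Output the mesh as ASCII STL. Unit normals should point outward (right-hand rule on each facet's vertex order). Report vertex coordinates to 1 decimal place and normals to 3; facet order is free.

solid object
 facet normal 0.942 0.245 -0.229
  outer loop
   vertex 4.5 1.9 0.8
   vertex 3.6 4.8 0.2
   vertex 4.9 2.7 3.3
  endloop
 endfacet
 facet normal 0.133 -0.161 -0.978
  outer loop
   vertex 4.5 1.9 0.8
   vertex 2.2 0.0 0.8
   vertex 3.6 4.8 0.2
  endloop
 endfacet
 facet normal 0.902 -0.431 -0.006
  outer loop
   vertex 3.7 0.2 2.6
   vertex 4.5 1.9 0.8
   vertex 4.9 2.7 3.3
  endloop
 endfacet
 facet normal 0.582 -0.704 -0.407
  outer loop
   vertex 3.7 0.2 2.6
   vertex 2.2 0.0 0.8
   vertex 4.5 1.9 0.8
  endloop
 endfacet
 facet normal -0.748 -0.116 -0.653
  outer loop
   vertex 1.5 4.5 0.8
   vertex 2.2 0.0 0.8
   vertex 0.3 3.8 2.3
  endloop
 endfacet
 facet normal -0.269 -0.042 -0.962
  outer loop
   vertex 1.5 4.5 0.8
   vertex 3.6 4.8 0.2
   vertex 2.2 0.0 0.8
  endloop
 endfacet
 facet normal 0.080 -0.304 0.949
  outer loop
   vertex 1.9 4.1 4.0
   vertex 3.7 0.2 2.6
   vertex 4.9 2.7 3.3
  endloop
 endfacet
 facet normal 0.462 0.812 0.356
  outer loop
   vertex 1.9 4.1 4.0
   vertex 4.9 2.7 3.3
   vertex 3.6 4.8 0.2
  endloop
 endfacet
 facet normal -0.342 0.926 0.159
  outer loop
   vertex 1.9 4.1 4.0
   vertex 1.5 4.5 0.8
   vertex 0.3 3.8 2.3
  endloop
 endfacet
 facet normal -0.102 0.985 0.136
  outer loop
   vertex 1.9 4.1 4.0
   vertex 3.6 4.8 0.2
   vertex 1.5 4.5 0.8
  endloop
 endfacet
 facet normal -0.855 -0.248 -0.456
  outer loop
   vertex 1.9 0.3 1.2
   vertex 0.3 3.8 2.3
   vertex 2.2 0.0 0.8
  endloop
 endfacet
 facet normal -0.346 -0.857 0.383
  outer loop
   vertex 1.9 0.3 1.2
   vertex 2.2 0.0 0.8
   vertex 3.7 0.2 2.6
  endloop
 endfacet
 facet normal -0.597 -0.476 0.646
  outer loop
   vertex 1.9 0.3 1.2
   vertex 1.9 4.1 4.0
   vertex 0.3 3.8 2.3
  endloop
 endfacet
 facet normal -0.550 -0.495 0.672
  outer loop
   vertex 1.9 0.3 1.2
   vertex 3.7 0.2 2.6
   vertex 1.9 4.1 4.0
  endloop
 endfacet
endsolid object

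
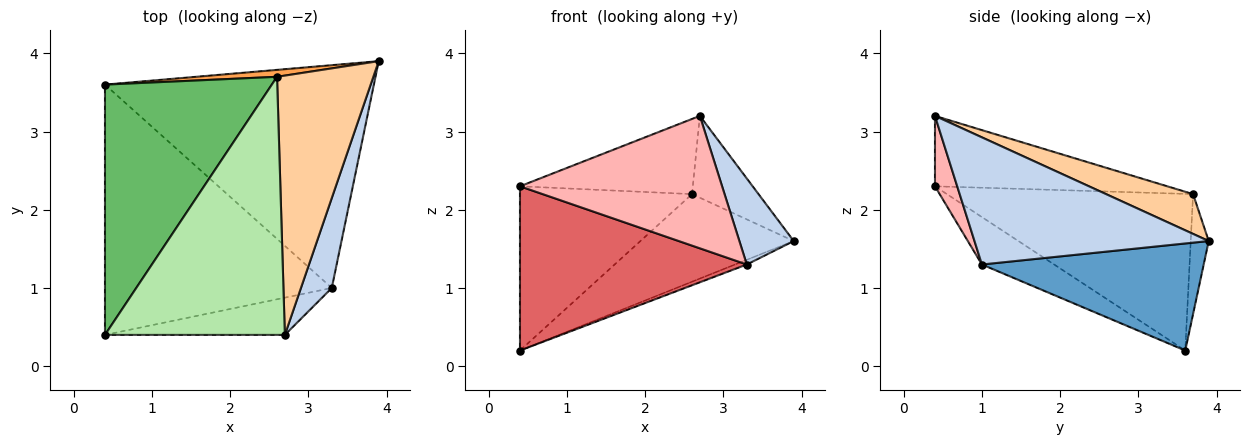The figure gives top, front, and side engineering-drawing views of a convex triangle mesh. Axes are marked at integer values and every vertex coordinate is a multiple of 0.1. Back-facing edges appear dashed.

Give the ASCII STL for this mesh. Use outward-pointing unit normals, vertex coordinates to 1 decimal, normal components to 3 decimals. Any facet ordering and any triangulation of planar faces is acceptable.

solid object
 facet normal 0.370 0.020 -0.929
  outer loop
   vertex 3.3 1.0 1.3
   vertex 0.4 3.6 0.2
   vertex 3.9 3.9 1.6
  endloop
 endfacet
 facet normal 0.948 -0.220 0.230
  outer loop
   vertex 3.3 1.0 1.3
   vertex 3.9 3.9 1.6
   vertex 2.7 0.4 3.2
  endloop
 endfacet
 facet normal -0.116 0.990 0.078
  outer loop
   vertex 2.6 3.7 2.2
   vertex 3.9 3.9 1.6
   vertex 0.4 3.6 0.2
  endloop
 endfacet
 facet normal 0.366 0.280 0.887
  outer loop
   vertex 2.6 3.7 2.2
   vertex 2.7 0.4 3.2
   vertex 3.9 3.9 1.6
  endloop
 endfacet
 facet normal -0.617 0.432 0.658
  outer loop
   vertex 0.4 0.4 2.3
   vertex 2.6 3.7 2.2
   vertex 0.4 3.6 0.2
  endloop
 endfacet
 facet normal -0.352 0.262 0.899
  outer loop
   vertex 0.4 0.4 2.3
   vertex 2.7 0.4 3.2
   vertex 2.6 3.7 2.2
  endloop
 endfacet
 facet normal -0.172 -0.540 -0.824
  outer loop
   vertex 0.4 0.4 2.3
   vertex 0.4 3.6 0.2
   vertex 3.3 1.0 1.3
  endloop
 endfacet
 facet normal 0.105 -0.957 -0.269
  outer loop
   vertex 0.4 0.4 2.3
   vertex 3.3 1.0 1.3
   vertex 2.7 0.4 3.2
  endloop
 endfacet
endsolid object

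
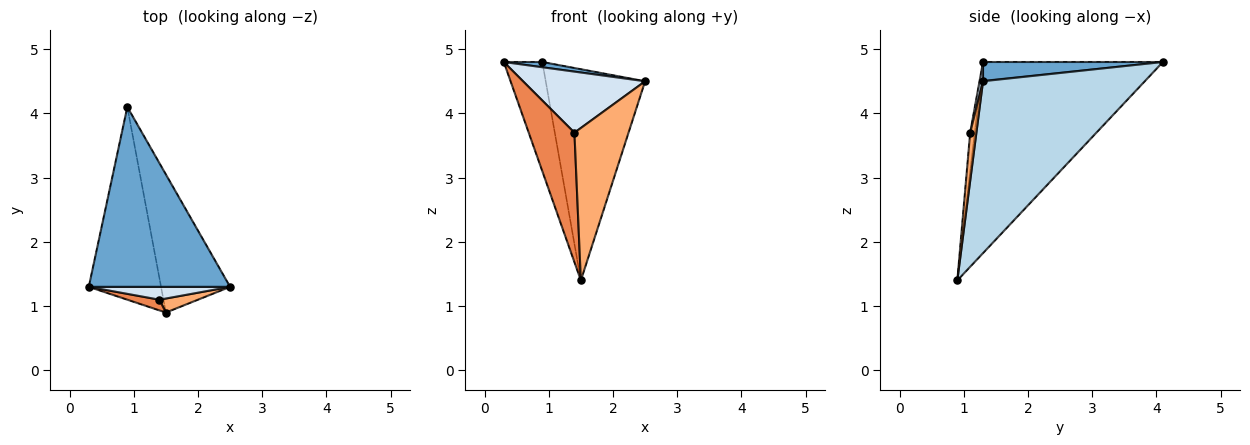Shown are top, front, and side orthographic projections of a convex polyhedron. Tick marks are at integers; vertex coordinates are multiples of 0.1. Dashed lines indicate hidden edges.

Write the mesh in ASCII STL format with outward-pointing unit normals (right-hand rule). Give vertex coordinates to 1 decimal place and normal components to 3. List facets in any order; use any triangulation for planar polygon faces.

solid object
 facet normal 0.135 -0.029 0.990
  outer loop
   vertex 0.9 4.1 4.8
   vertex 0.3 1.3 4.8
   vertex 2.5 1.3 4.5
  endloop
 endfacet
 facet normal -0.917 0.197 -0.347
  outer loop
   vertex 1.5 0.9 1.4
   vertex 0.3 1.3 4.8
   vertex 0.9 4.1 4.8
  endloop
 endfacet
 facet normal 0.806 0.495 -0.324
  outer loop
   vertex 1.5 0.9 1.4
   vertex 0.9 4.1 4.8
   vertex 2.5 1.3 4.5
  endloop
 endfacet
 facet normal 0.028 -0.978 0.206
  outer loop
   vertex 1.4 1.1 3.7
   vertex 2.5 1.3 4.5
   vertex 0.3 1.3 4.8
  endloop
 endfacet
 facet normal -0.098 -0.992 0.082
  outer loop
   vertex 1.4 1.1 3.7
   vertex 0.3 1.3 4.8
   vertex 1.5 0.9 1.4
  endloop
 endfacet
 facet normal 0.114 -0.989 0.091
  outer loop
   vertex 1.4 1.1 3.7
   vertex 1.5 0.9 1.4
   vertex 2.5 1.3 4.5
  endloop
 endfacet
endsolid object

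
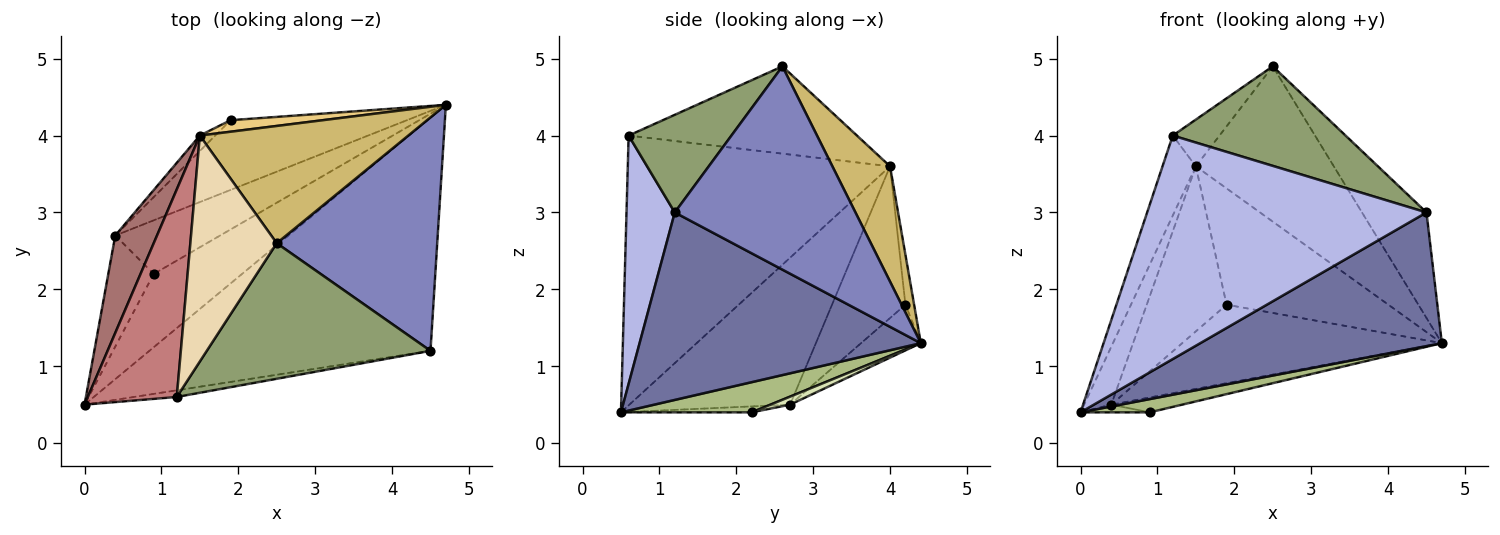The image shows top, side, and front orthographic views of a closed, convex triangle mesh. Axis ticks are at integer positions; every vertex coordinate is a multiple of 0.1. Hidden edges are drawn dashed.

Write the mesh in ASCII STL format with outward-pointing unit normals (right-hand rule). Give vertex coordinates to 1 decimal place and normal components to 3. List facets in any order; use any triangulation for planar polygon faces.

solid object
 facet normal 0.501 -0.430 -0.751
  outer loop
   vertex 4.5 1.2 3.0
   vertex 0.0 0.5 0.4
   vertex 4.7 4.4 1.3
  endloop
 endfacet
 facet normal 0.756 0.270 0.597
  outer loop
   vertex 4.5 1.2 3.0
   vertex 4.7 4.4 1.3
   vertex 2.5 2.6 4.9
  endloop
 endfacet
 facet normal -0.170 0.737 -0.655
  outer loop
   vertex 0.4 2.7 0.5
   vertex 1.9 4.2 1.8
   vertex 4.7 4.4 1.3
  endloop
 endfacet
 facet normal 0.170 -0.985 -0.029
  outer loop
   vertex 1.2 0.6 4.0
   vertex 0.0 0.5 0.4
   vertex 4.5 1.2 3.0
  endloop
 endfacet
 facet normal 0.332 -0.558 0.761
  outer loop
   vertex 1.2 0.6 4.0
   vertex 4.5 1.2 3.0
   vertex 2.5 2.6 4.9
  endloop
 endfacet
 facet normal 0.319 -0.169 -0.933
  outer loop
   vertex 0.9 2.2 0.4
   vertex 4.7 4.4 1.3
   vertex 0.0 0.5 0.4
  endloop
 endfacet
 facet normal -0.129 0.068 -0.989
  outer loop
   vertex 0.9 2.2 0.4
   vertex 0.0 0.5 0.4
   vertex 0.4 2.7 0.5
  endloop
 endfacet
 facet normal 0.074 0.266 -0.961
  outer loop
   vertex 0.9 2.2 0.4
   vertex 0.4 2.7 0.5
   vertex 4.7 4.4 1.3
  endloop
 endfacet
 facet normal -0.675 0.734 -0.068
  outer loop
   vertex 1.5 4.0 3.6
   vertex 1.9 4.2 1.8
   vertex 0.4 2.7 0.5
  endloop
 endfacet
 facet normal 0.316 0.757 0.572
  outer loop
   vertex 1.5 4.0 3.6
   vertex 2.5 2.6 4.9
   vertex 4.7 4.4 1.3
  endloop
 endfacet
 facet normal -0.053 0.994 0.099
  outer loop
   vertex 1.5 4.0 3.6
   vertex 4.7 4.4 1.3
   vertex 1.9 4.2 1.8
  endloop
 endfacet
 facet normal -0.703 0.144 0.696
  outer loop
   vertex 1.5 4.0 3.6
   vertex 1.2 0.6 4.0
   vertex 2.5 2.6 4.9
  endloop
 endfacet
 facet normal -0.950 0.160 0.270
  outer loop
   vertex 1.5 4.0 3.6
   vertex 0.4 2.7 0.5
   vertex 0.0 0.5 0.4
  endloop
 endfacet
 facet normal -0.943 0.120 0.311
  outer loop
   vertex 1.5 4.0 3.6
   vertex 0.0 0.5 0.4
   vertex 1.2 0.6 4.0
  endloop
 endfacet
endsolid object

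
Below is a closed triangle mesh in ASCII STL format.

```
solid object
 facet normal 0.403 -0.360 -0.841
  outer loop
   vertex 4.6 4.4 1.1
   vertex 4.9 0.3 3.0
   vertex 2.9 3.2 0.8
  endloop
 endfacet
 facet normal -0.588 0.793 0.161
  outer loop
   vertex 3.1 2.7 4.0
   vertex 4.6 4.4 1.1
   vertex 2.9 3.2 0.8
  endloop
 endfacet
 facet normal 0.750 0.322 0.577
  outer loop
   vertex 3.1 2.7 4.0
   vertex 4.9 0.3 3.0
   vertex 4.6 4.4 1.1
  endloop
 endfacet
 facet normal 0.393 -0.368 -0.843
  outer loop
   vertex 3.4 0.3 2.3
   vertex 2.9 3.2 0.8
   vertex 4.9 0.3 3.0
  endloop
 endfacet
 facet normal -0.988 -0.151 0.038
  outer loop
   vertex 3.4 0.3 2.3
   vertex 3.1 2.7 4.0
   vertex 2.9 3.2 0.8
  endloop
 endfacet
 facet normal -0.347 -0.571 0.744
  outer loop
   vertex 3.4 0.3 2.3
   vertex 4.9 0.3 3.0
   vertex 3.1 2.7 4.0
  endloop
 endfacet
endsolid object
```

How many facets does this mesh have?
6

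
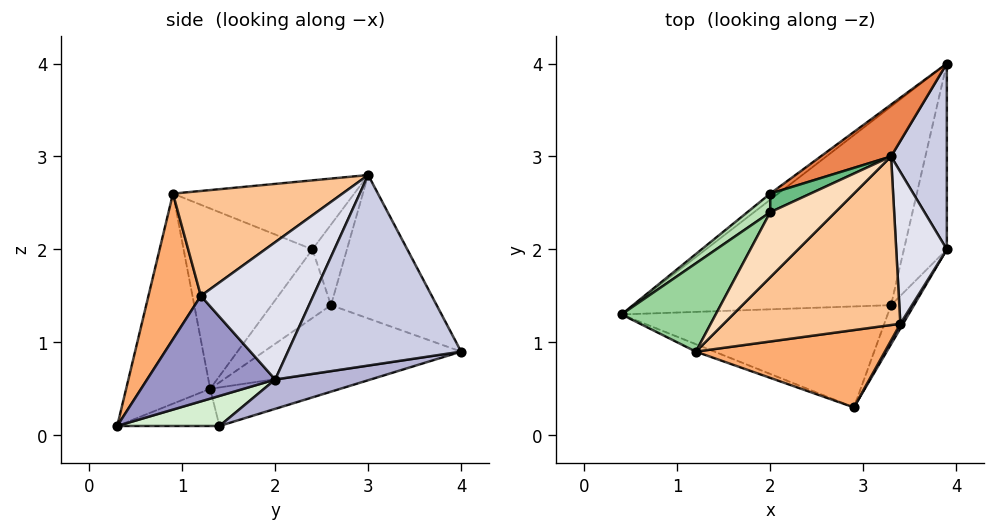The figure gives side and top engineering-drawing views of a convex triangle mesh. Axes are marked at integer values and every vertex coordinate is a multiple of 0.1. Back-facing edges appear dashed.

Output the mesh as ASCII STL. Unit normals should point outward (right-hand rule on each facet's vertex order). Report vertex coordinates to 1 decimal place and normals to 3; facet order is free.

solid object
 facet normal -0.376 -0.926 -0.033
  outer loop
   vertex 1.2 0.9 2.6
   vertex 0.4 1.3 0.5
   vertex 2.9 0.3 0.1
  endloop
 endfacet
 facet normal -0.140 0.321 -0.937
  outer loop
   vertex 3.3 1.4 0.1
   vertex 0.4 1.3 0.5
   vertex 3.9 4.0 0.9
  endloop
 endfacet
 facet normal -0.138 0.050 -0.989
  outer loop
   vertex 3.3 1.4 0.1
   vertex 2.9 0.3 0.1
   vertex 0.4 1.3 0.5
  endloop
 endfacet
 facet normal -0.604 0.794 -0.073
  outer loop
   vertex 2.0 2.6 1.4
   vertex 3.9 4.0 0.9
   vertex 0.4 1.3 0.5
  endloop
 endfacet
 facet normal -0.528 0.809 0.259
  outer loop
   vertex 2.0 2.6 1.4
   vertex 3.3 3.0 2.8
   vertex 3.9 4.0 0.9
  endloop
 endfacet
 facet normal 0.328 -0.844 0.425
  outer loop
   vertex 3.4 1.2 1.5
   vertex 1.2 0.9 2.6
   vertex 2.9 0.3 0.1
  endloop
 endfacet
 facet normal 0.439 -0.510 0.740
  outer loop
   vertex 3.4 1.2 1.5
   vertex 3.3 3.0 2.8
   vertex 1.2 0.9 2.6
  endloop
 endfacet
 facet normal -0.607 0.552 0.572
  outer loop
   vertex 2.0 2.4 2.0
   vertex 1.2 0.9 2.6
   vertex 3.3 3.0 2.8
  endloop
 endfacet
 facet normal -0.535 0.802 0.267
  outer loop
   vertex 2.0 2.4 2.0
   vertex 3.3 3.0 2.8
   vertex 2.0 2.6 1.4
  endloop
 endfacet
 facet normal -0.740 0.550 0.387
  outer loop
   vertex 2.0 2.4 2.0
   vertex 0.4 1.3 0.5
   vertex 1.2 0.9 2.6
  endloop
 endfacet
 facet normal -0.688 0.688 0.229
  outer loop
   vertex 2.0 2.4 2.0
   vertex 2.0 2.6 1.4
   vertex 0.4 1.3 0.5
  endloop
 endfacet
 facet normal 0.764 -0.278 -0.583
  outer loop
   vertex 3.9 2.0 0.6
   vertex 2.9 0.3 0.1
   vertex 3.3 1.4 0.1
  endloop
 endfacet
 facet normal 0.859 -0.512 0.022
  outer loop
   vertex 3.9 2.0 0.6
   vertex 3.4 1.2 1.5
   vertex 2.9 0.3 0.1
  endloop
 endfacet
 facet normal 0.560 0.123 -0.819
  outer loop
   vertex 3.9 2.0 0.6
   vertex 3.3 1.4 0.1
   vertex 3.9 4.0 0.9
  endloop
 endfacet
 facet normal 0.959 -0.042 0.281
  outer loop
   vertex 3.9 2.0 0.6
   vertex 3.9 4.0 0.9
   vertex 3.3 3.0 2.8
  endloop
 endfacet
 facet normal 0.921 -0.194 0.339
  outer loop
   vertex 3.9 2.0 0.6
   vertex 3.3 3.0 2.8
   vertex 3.4 1.2 1.5
  endloop
 endfacet
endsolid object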